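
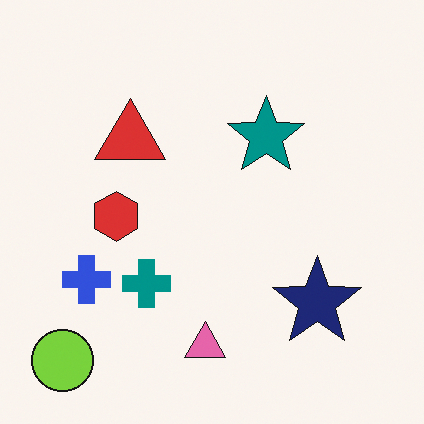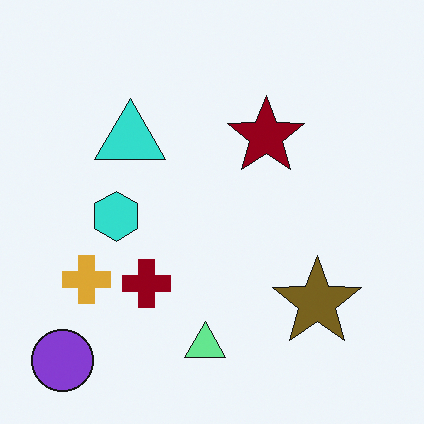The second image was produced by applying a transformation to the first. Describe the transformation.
Hue-shifted through roughly half the color wheel.

Every shape's color has rotated by the same amount around the hue wheel — a uniform hue shift.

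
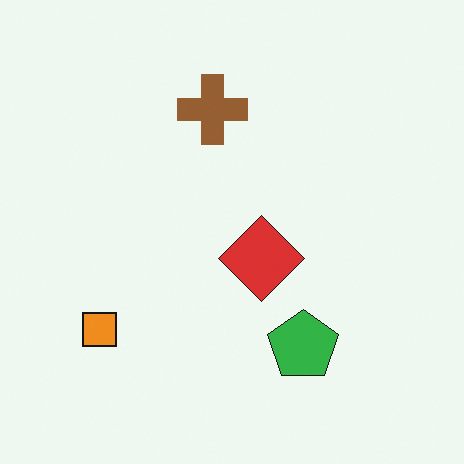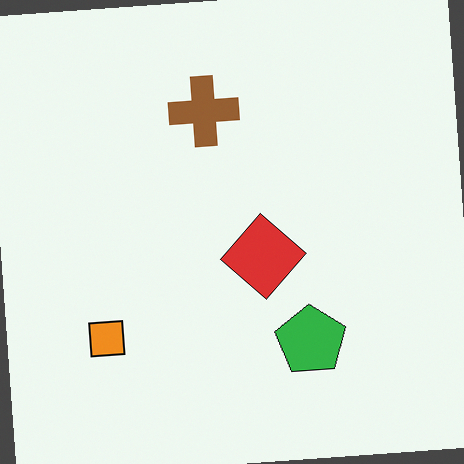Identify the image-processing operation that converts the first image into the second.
It was rotated counter-clockwise by a slight angle.

Every shape is tilted by the same angle and the image corners show triangular fill wedges — a whole-image rotation by a non-right angle.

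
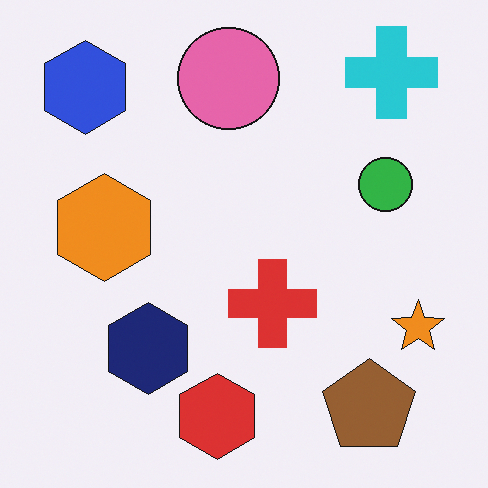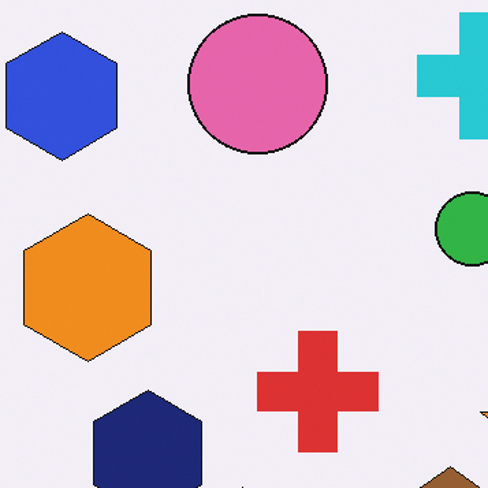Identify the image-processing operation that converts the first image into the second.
The transformation is: cropped slightly and scaled back up.

The visible shapes are larger and the field of view is narrower; shapes near the original edges may be partly or wholly outside the frame — a crop-and-rescale.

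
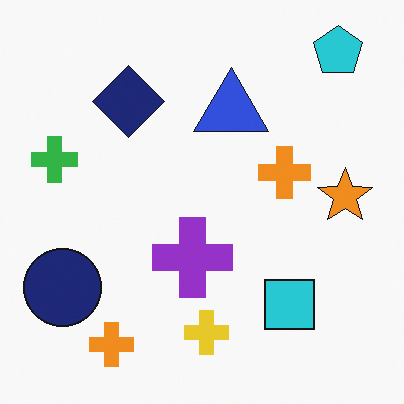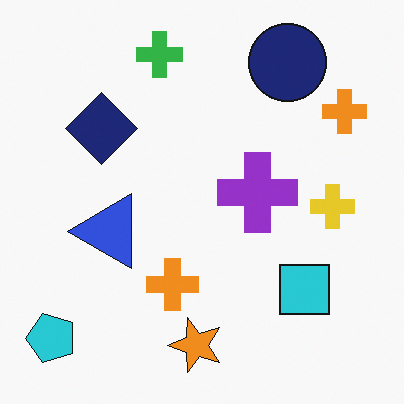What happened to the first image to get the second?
The transformation is: transposed (reflected across the top-left ↔ bottom-right diagonal).

Shapes have swapped their row and column positions — what was in the top-right is now in the bottom-left — a diagonal reflection.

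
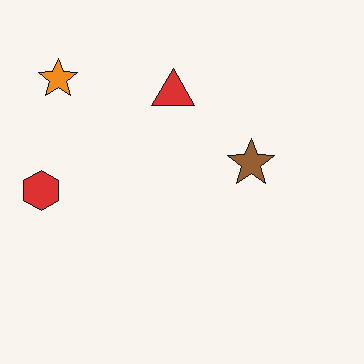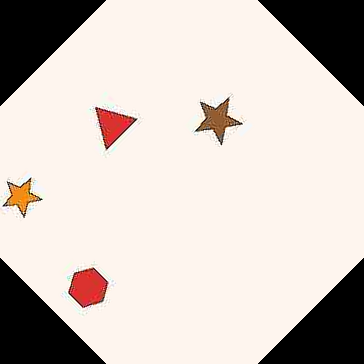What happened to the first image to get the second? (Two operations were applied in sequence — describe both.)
It was heavily JPEG-compressed with obvious blocking artifacts, then rotated counter-clockwise by a large amount — several tens of degrees.

Blocky 8×8 compression artifacts appear around shape edges and the flat background shows ringing — characteristic JPEG degradation. Every shape is tilted by the same angle and the image corners show triangular fill wedges — a whole-image rotation by a non-right angle.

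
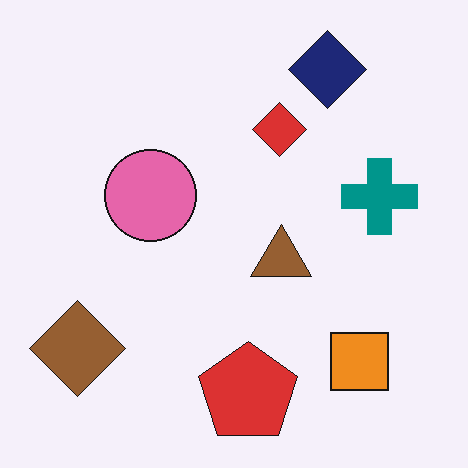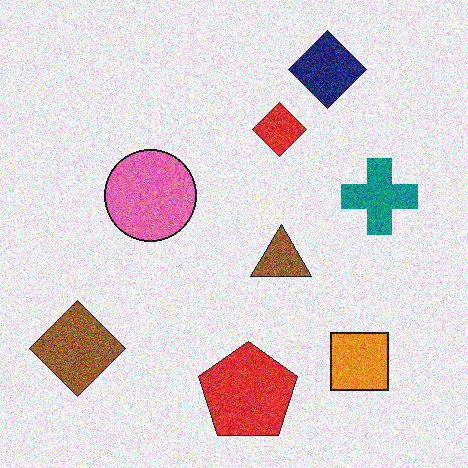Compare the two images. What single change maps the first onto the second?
Degraded with moderate additive noise.

Random speckle covers the whole image, including the flat background.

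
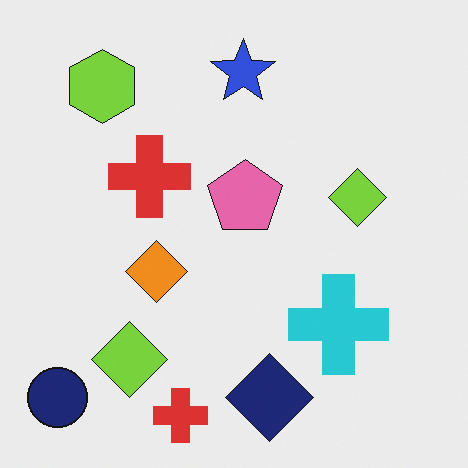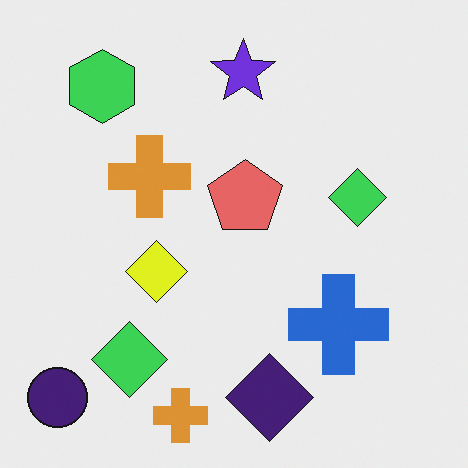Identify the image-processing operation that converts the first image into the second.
The second image is the first hue-shifted by a small amount.

Every shape's color has rotated by the same amount around the hue wheel — a uniform hue shift.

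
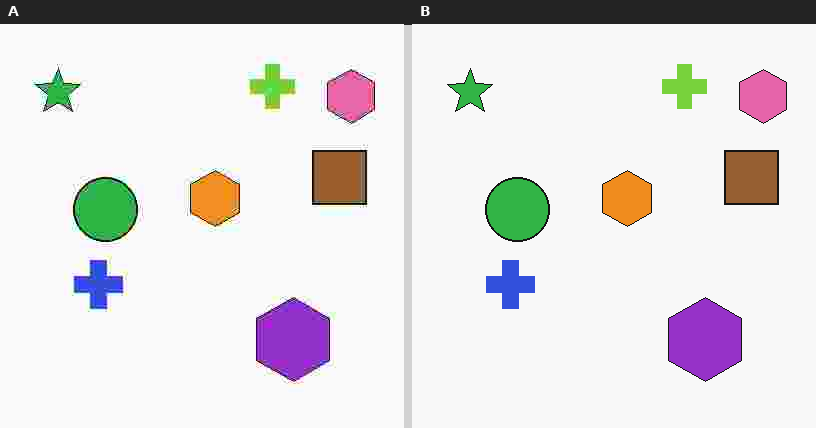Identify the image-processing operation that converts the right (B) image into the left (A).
The transformation is: heavily JPEG-compressed with obvious blocking artifacts.

Blocky 8×8 compression artifacts appear around shape edges and the flat background shows ringing — characteristic JPEG degradation.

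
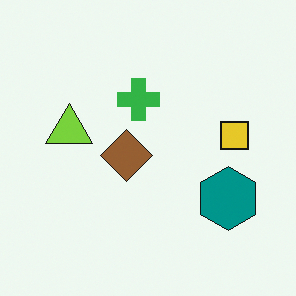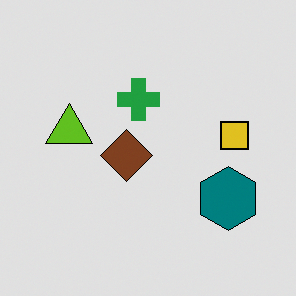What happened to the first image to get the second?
The second image is the first moderately posterized.

Each flat color has snapped to a coarser quantized level — most visibly, the near-white background has dropped to a flat grey.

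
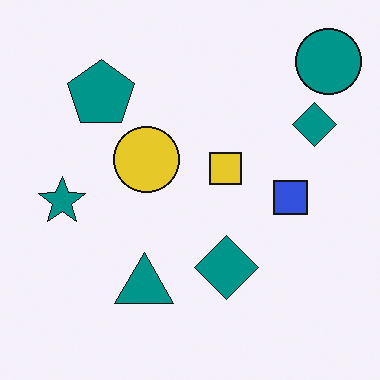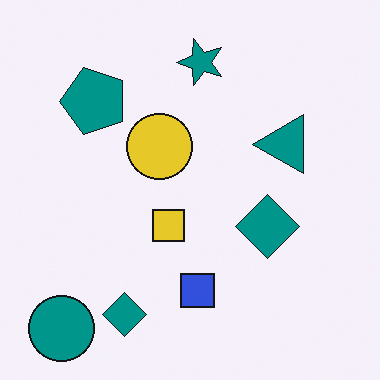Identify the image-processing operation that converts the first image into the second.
The image was transposed (reflected across the top-left ↔ bottom-right diagonal).

Shapes have swapped their row and column positions — what was in the top-right is now in the bottom-left — a diagonal reflection.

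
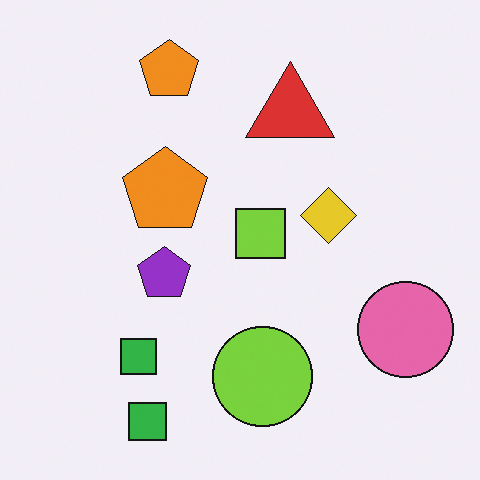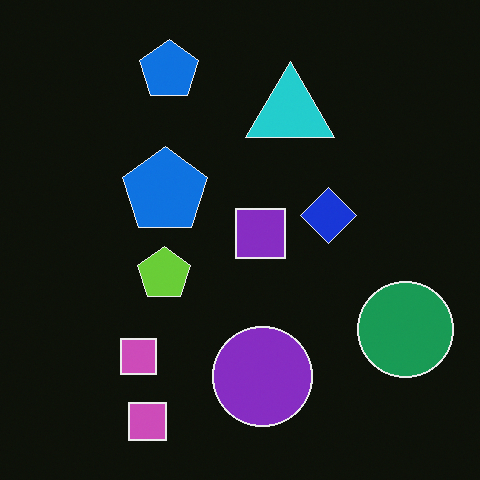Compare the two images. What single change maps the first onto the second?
It was color-inverted (negative).

The light background has become dark and every shape's color is its complement — a photographic negative.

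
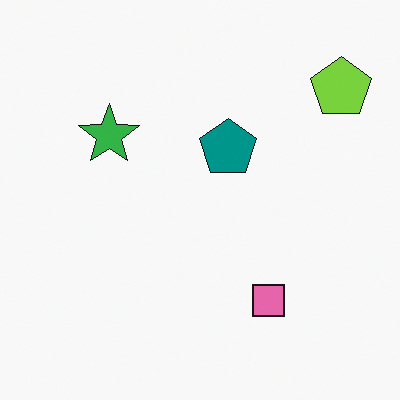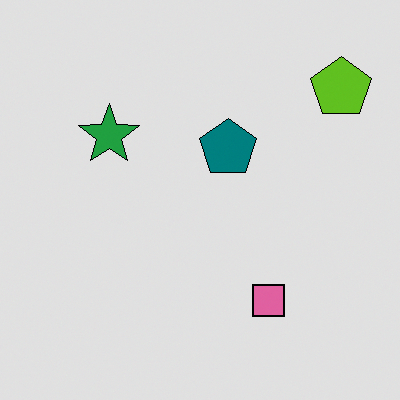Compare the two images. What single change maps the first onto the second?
This is the original image posterized to a reduced palette.

Each flat color has snapped to a coarser quantized level — most visibly, the near-white background has dropped to a flat grey.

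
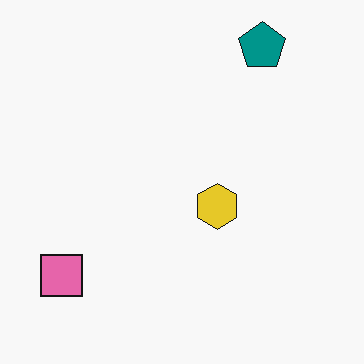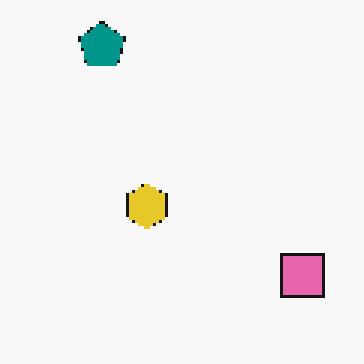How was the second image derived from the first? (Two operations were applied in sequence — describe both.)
This is the original image flipped horizontally (left ↔ right), then mildly pixelated.

The pink square is in the bottom-left of the first image and the bottom-right of the second — shapes on opposite sides of the vertical midline have swapped in a mirror flip. Shapes are reduced to large square blocks; fine edges and outlines are lost — a downscale-then-upscale (mosaic) effect.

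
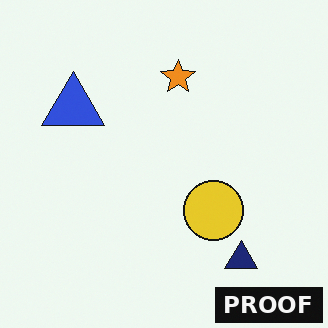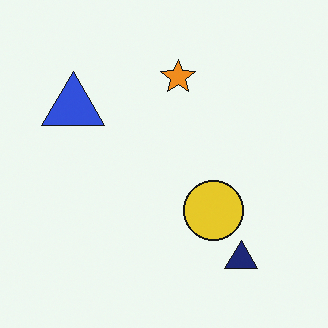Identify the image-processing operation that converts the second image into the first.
This is the original image watermarked with the text "PROOF" in the lower-right corner.

A dark label reading "PROOF" appears in the lower-right corner.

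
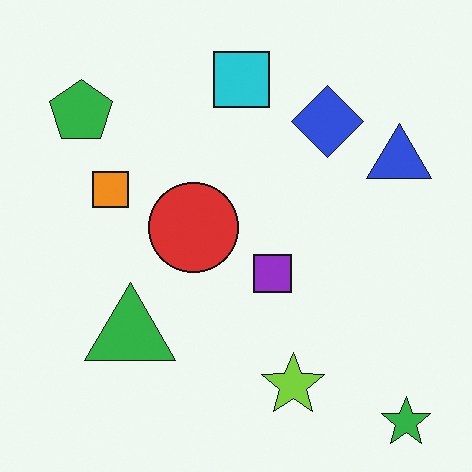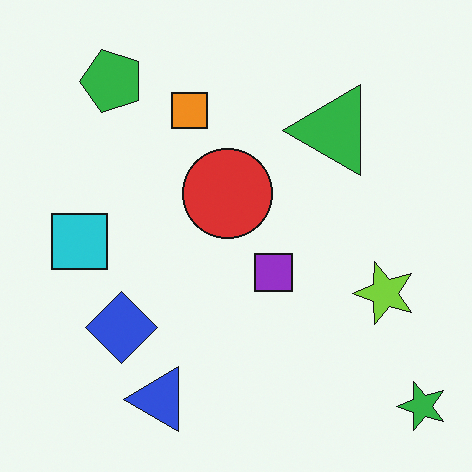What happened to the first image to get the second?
It was transposed (reflected across the top-left ↔ bottom-right diagonal).

Shapes have swapped their row and column positions — what was in the top-right is now in the bottom-left — a diagonal reflection.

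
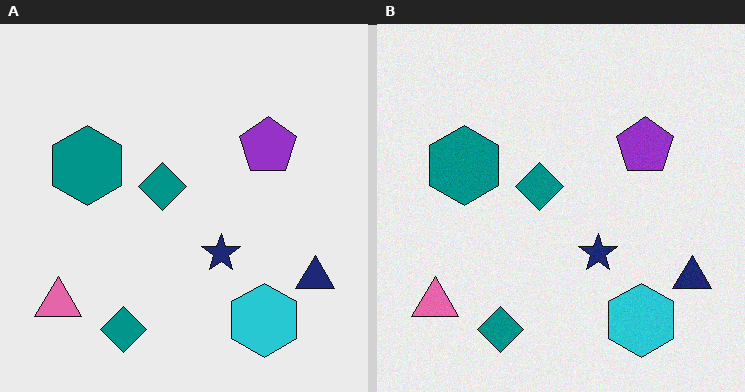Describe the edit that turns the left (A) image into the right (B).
The transformation is: degraded with light additive noise.

Random speckle covers the whole image, including the flat background.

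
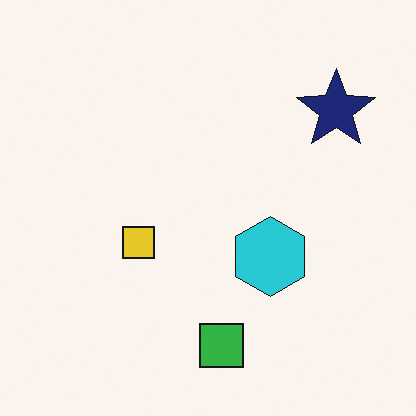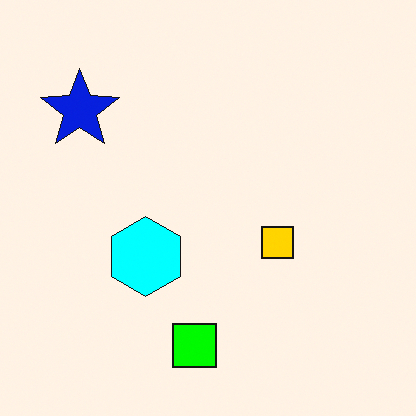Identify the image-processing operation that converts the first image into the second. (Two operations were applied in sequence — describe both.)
This is the original image made much more vivid (saturation change), then flipped horizontally (left ↔ right).

All colors are more vivid — a global saturation change. The navy star is in the top-right of the first image and the top-left of the second — shapes on opposite sides of the vertical midline have swapped in a mirror flip.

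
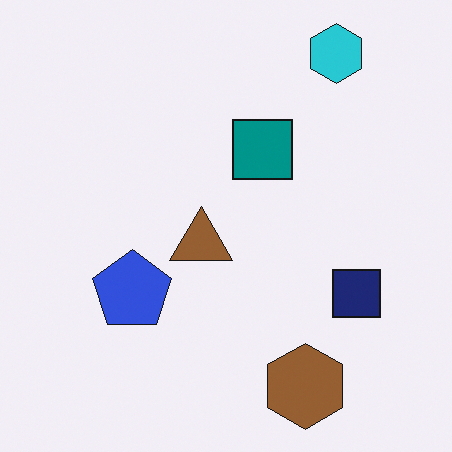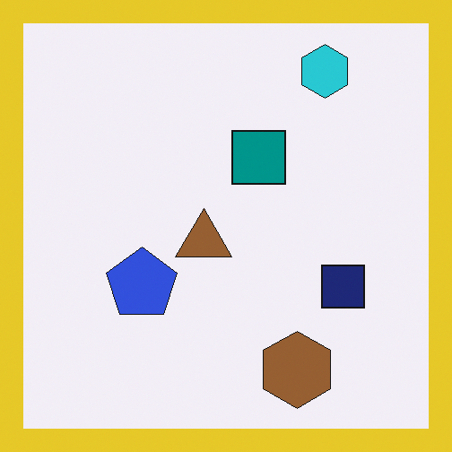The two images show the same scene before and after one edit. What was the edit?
It was framed with a yellow border.

A solid yellow frame runs around the edge of the second image, with the content slightly shrunk inside it.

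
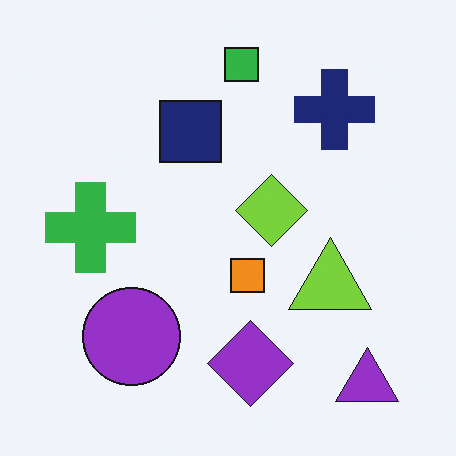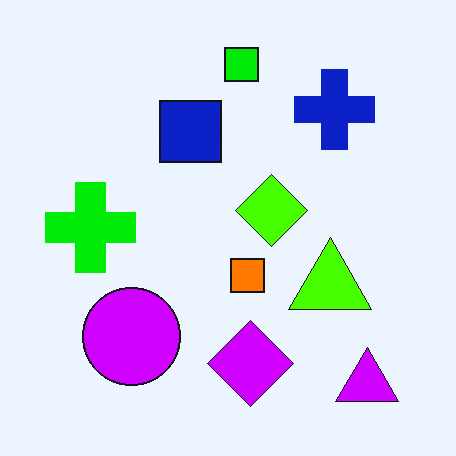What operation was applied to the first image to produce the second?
The image was heavily oversaturated.

All colors are more vivid — a global saturation change.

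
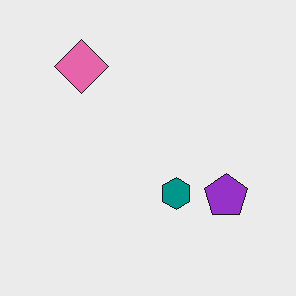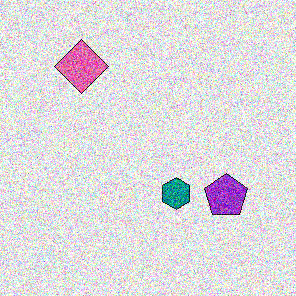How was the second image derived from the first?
The image was degraded with a thick layer of grain.

Random speckle covers the whole image, including the flat background.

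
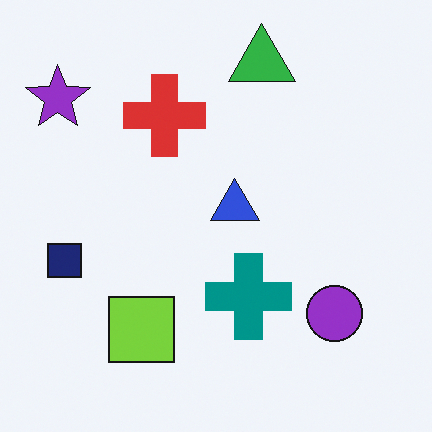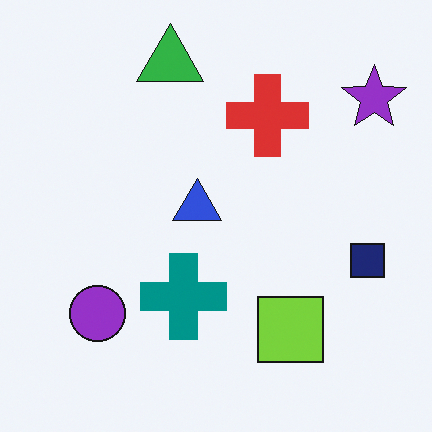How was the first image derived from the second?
The first image is the second flipped horizontally (left ↔ right).

The purple star is in the top-right of the second image and the top-left of the first — shapes on opposite sides of the vertical midline have swapped in a mirror flip.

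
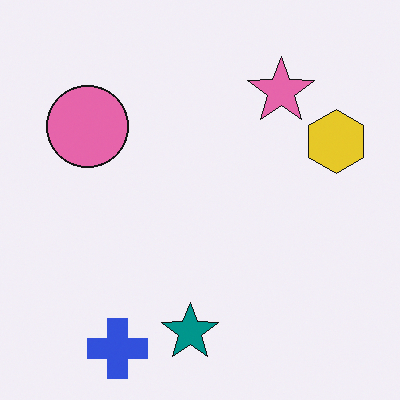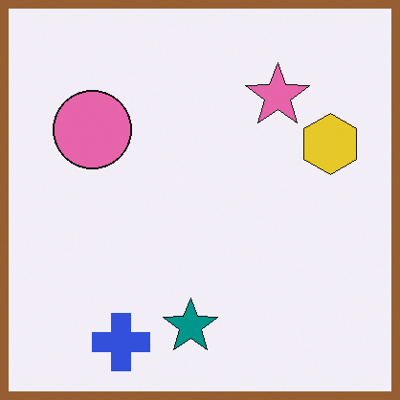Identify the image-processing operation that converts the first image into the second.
It was framed with a brown border.

A solid brown frame runs around the edge of the second image, with the content slightly shrunk inside it.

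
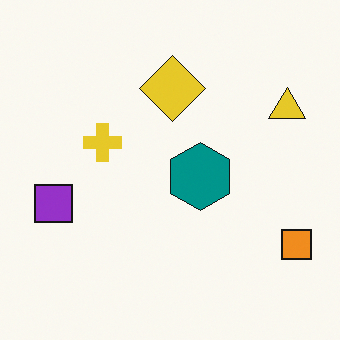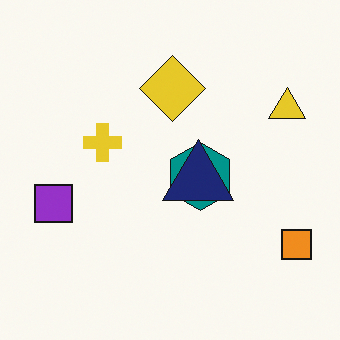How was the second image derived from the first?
The transformation is: overlaid with an additional navy triangle.

A navy triangle appears in the second image that is absent from the first.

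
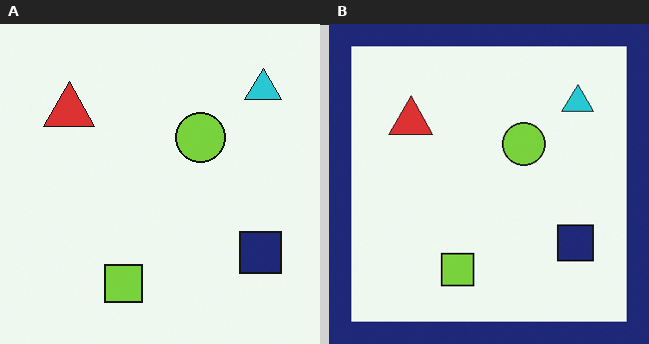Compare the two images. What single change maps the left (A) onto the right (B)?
This is the original image framed with a navy border.

A solid navy frame runs around the edge of the right (B) image, with the content slightly shrunk inside it.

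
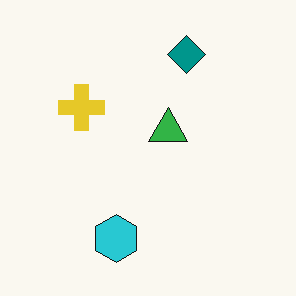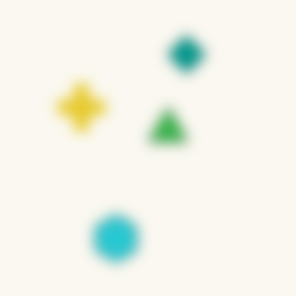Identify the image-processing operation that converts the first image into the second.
The image was heavily blurred.

Shape edges and outlines are uniformly softened across the whole image.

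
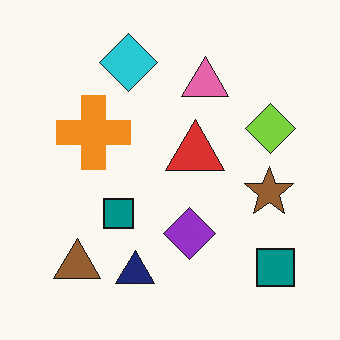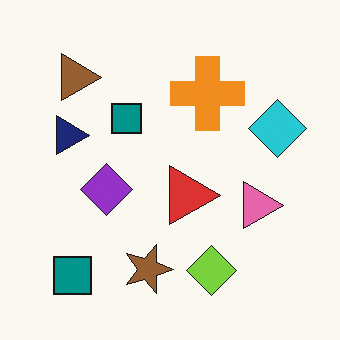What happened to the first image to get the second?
This is the original image rotated 90° clockwise.

The brown triangle sits in the bottom-left of the first image and the top-left of the second — consistent with a whole-image 90° clockwise rotation.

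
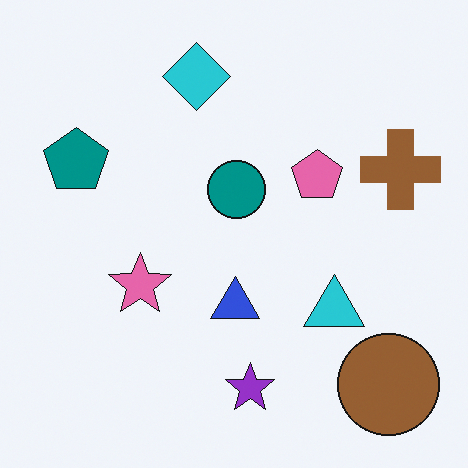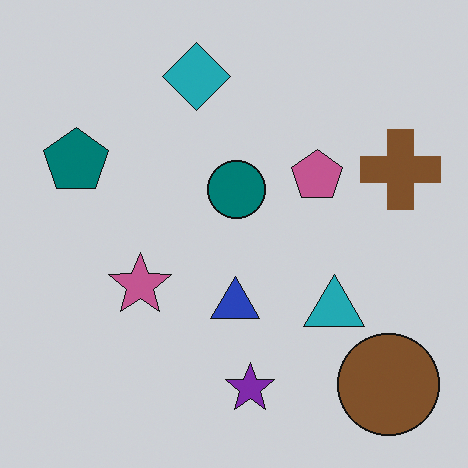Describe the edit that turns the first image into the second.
The second image is the first slightly darkened.

Every pixel — background and shapes alike — is uniformly darkened.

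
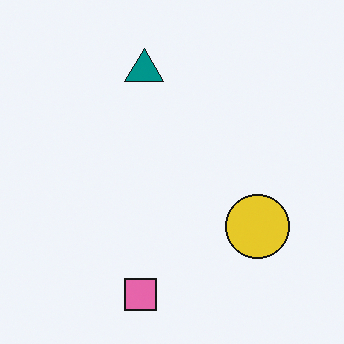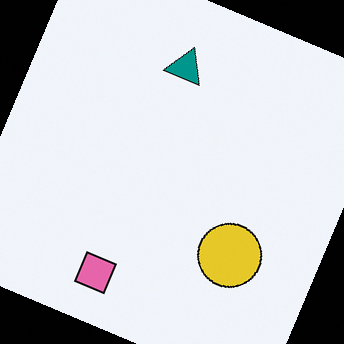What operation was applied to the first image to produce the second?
The transformation is: rotated clockwise by a clearly visible amount.

Every shape is tilted by the same angle and the image corners show triangular fill wedges — a whole-image rotation by a non-right angle.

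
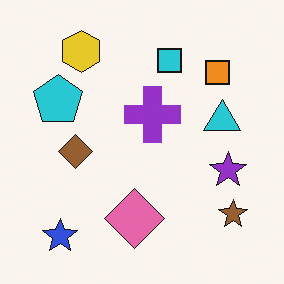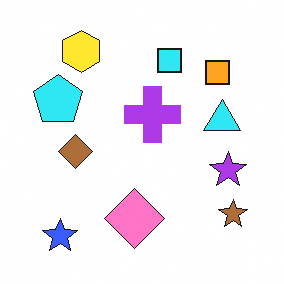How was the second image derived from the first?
The second image is the first brightened a little.

Every pixel — background and shapes alike — is uniformly brightened.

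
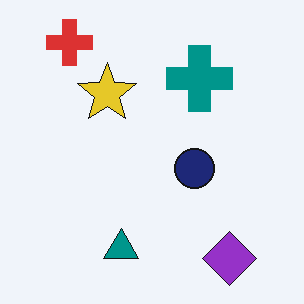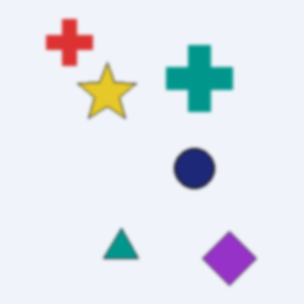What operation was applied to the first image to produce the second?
The second image is the first given a subtle gaussian blur.

Shape edges and outlines are uniformly softened across the whole image.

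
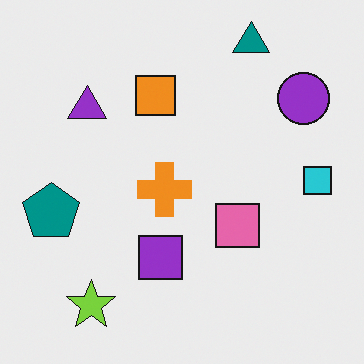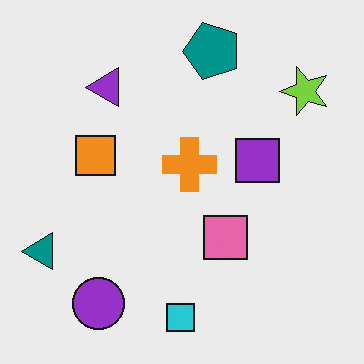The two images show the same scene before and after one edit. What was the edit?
The second image is the first transposed (reflected across the top-left ↔ bottom-right diagonal).

Shapes have swapped their row and column positions — what was in the top-right is now in the bottom-left — a diagonal reflection.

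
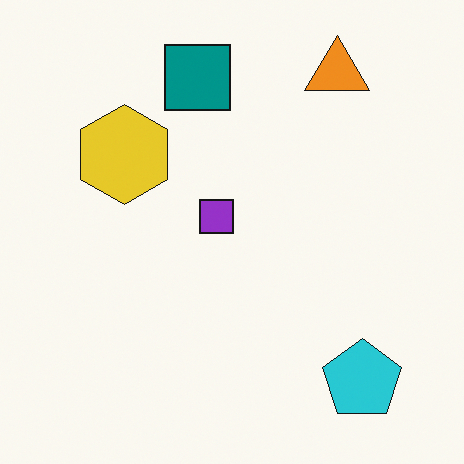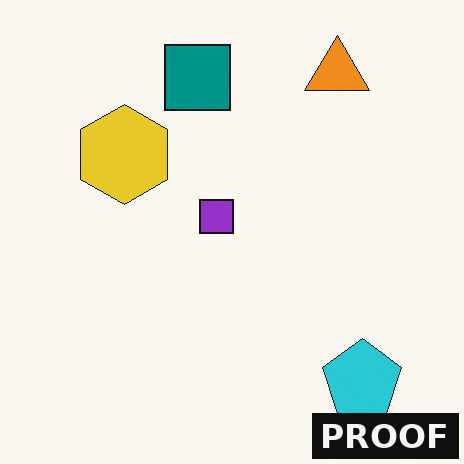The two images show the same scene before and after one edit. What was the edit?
This is the original image watermarked with the text "PROOF" in the lower-right corner.

A dark label reading "PROOF" appears in the lower-right corner.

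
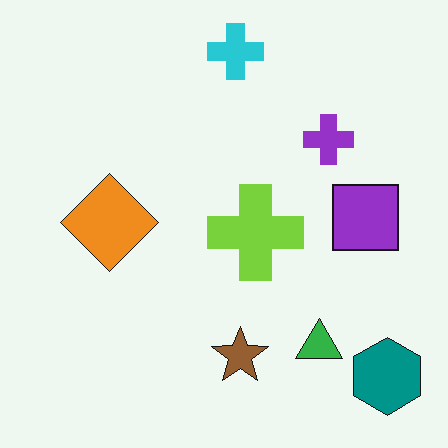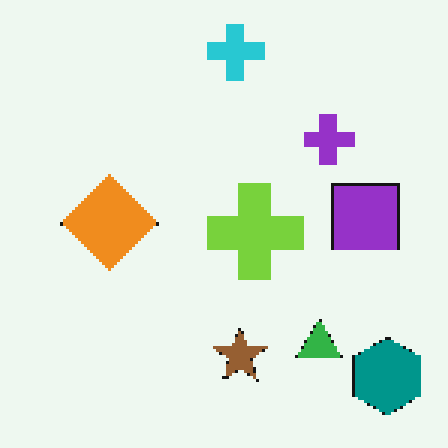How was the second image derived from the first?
It was mildly pixelated.

Shapes are reduced to large square blocks; fine edges and outlines are lost — a downscale-then-upscale (mosaic) effect.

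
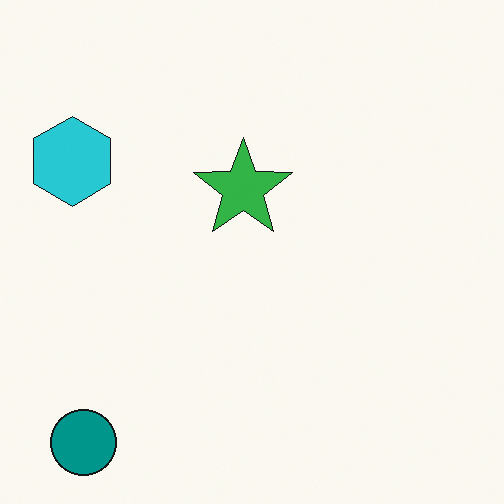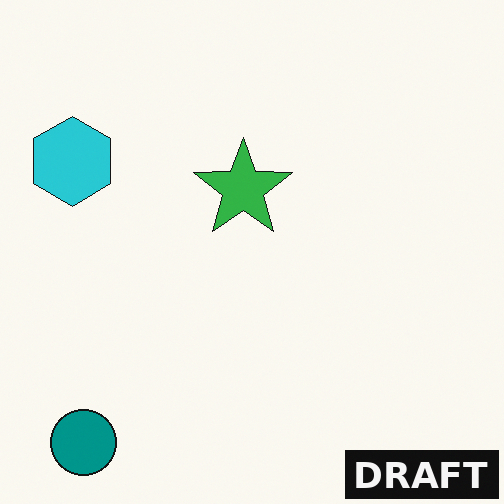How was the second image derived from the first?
The second image is the first watermarked with the text "DRAFT" in the lower-right corner.

A dark label reading "DRAFT" appears in the lower-right corner.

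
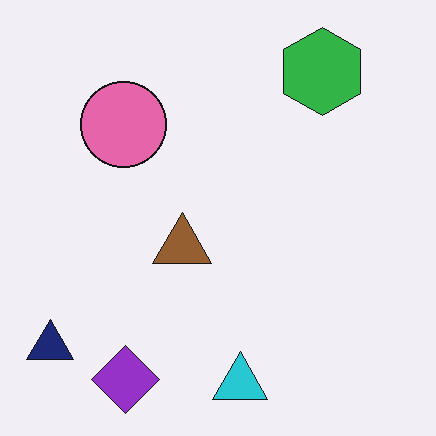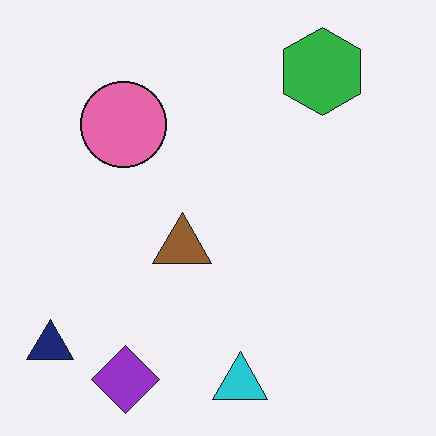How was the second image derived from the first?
The image was JPEG-compressed with visible artifacts.

Blocky 8×8 compression artifacts appear around shape edges and the flat background shows ringing — characteristic JPEG degradation.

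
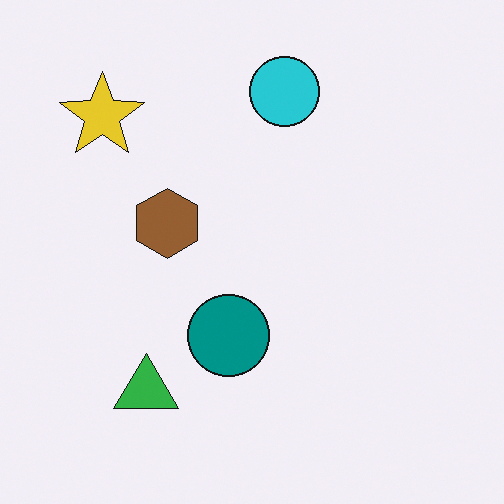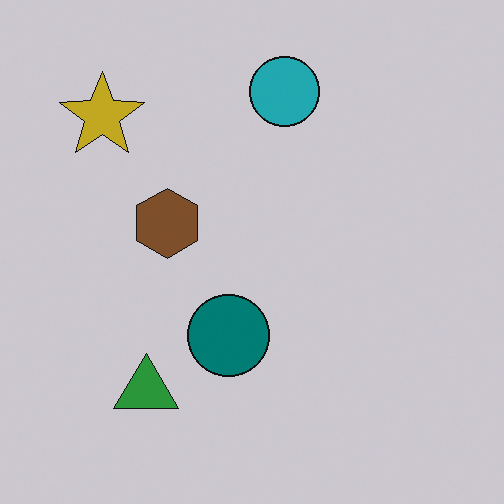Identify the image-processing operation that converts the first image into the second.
The transformation is: slightly darkened.

Every pixel — background and shapes alike — is uniformly darkened.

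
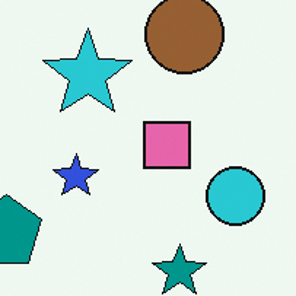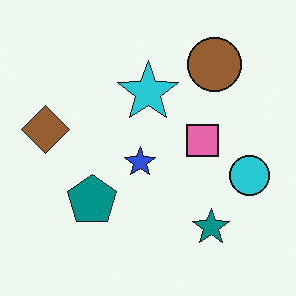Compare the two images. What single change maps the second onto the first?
The transformation is: cropped to a modestly smaller region and rescaled.

The visible shapes are larger and the field of view is narrower; shapes near the original edges may be partly or wholly outside the frame — a crop-and-rescale.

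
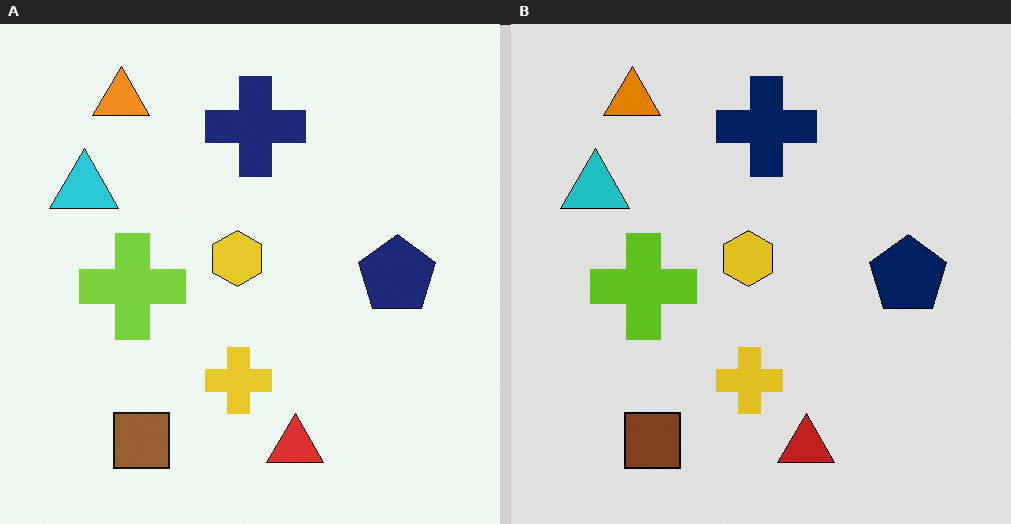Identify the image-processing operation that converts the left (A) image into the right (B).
The transformation is: posterized to a reduced palette.

Each flat color has snapped to a coarser quantized level — most visibly, the near-white background has dropped to a flat grey.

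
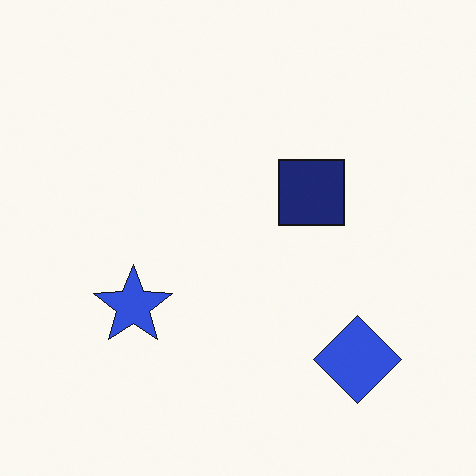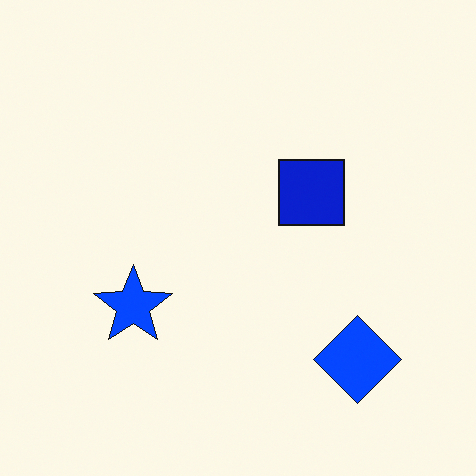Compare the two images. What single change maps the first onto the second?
The transformation is: heavily oversaturated.

All colors are more vivid — a global saturation change.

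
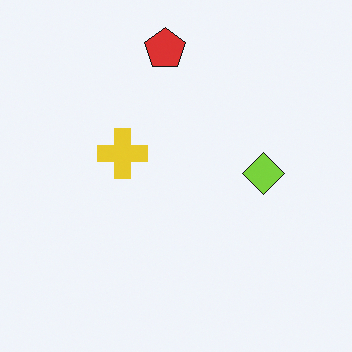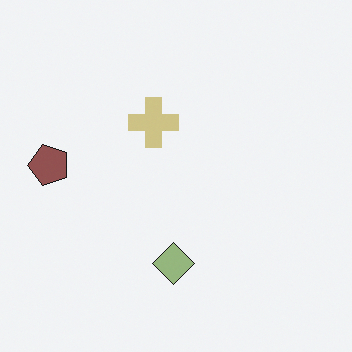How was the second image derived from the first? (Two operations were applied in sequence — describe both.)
The second image is the first made much more muted (saturation change), then transposed (reflected across the top-left ↔ bottom-right diagonal).

All colors are more muted and greyish — a global saturation change. Shapes have swapped their row and column positions — what was in the top-right is now in the bottom-left — a diagonal reflection.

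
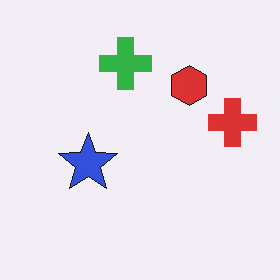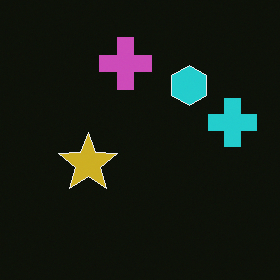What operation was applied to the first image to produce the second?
The transformation is: color-inverted (negative).

The light background has become dark and every shape's color is its complement — a photographic negative.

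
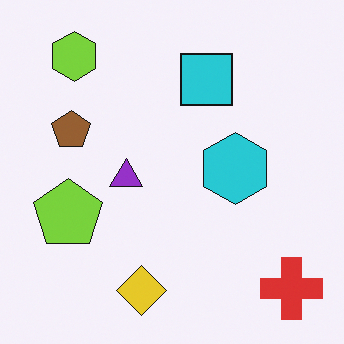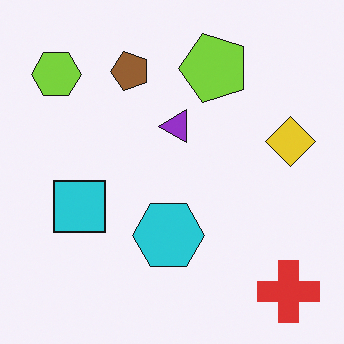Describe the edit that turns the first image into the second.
The image was transposed (reflected across the top-left ↔ bottom-right diagonal).

Shapes have swapped their row and column positions — what was in the top-right is now in the bottom-left — a diagonal reflection.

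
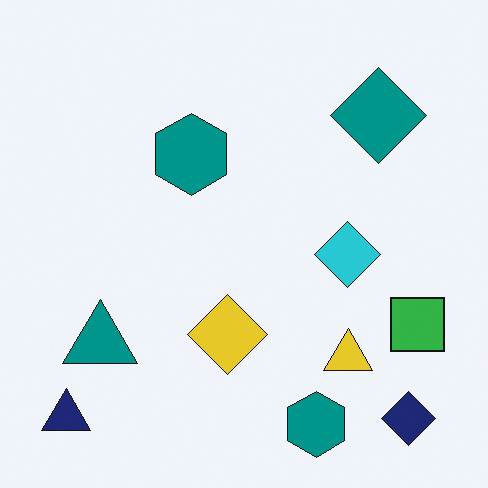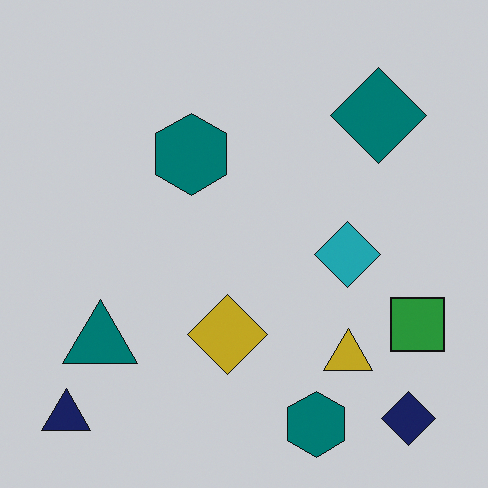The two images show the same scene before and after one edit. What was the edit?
It was darkened a little.

Every pixel — background and shapes alike — is uniformly darkened.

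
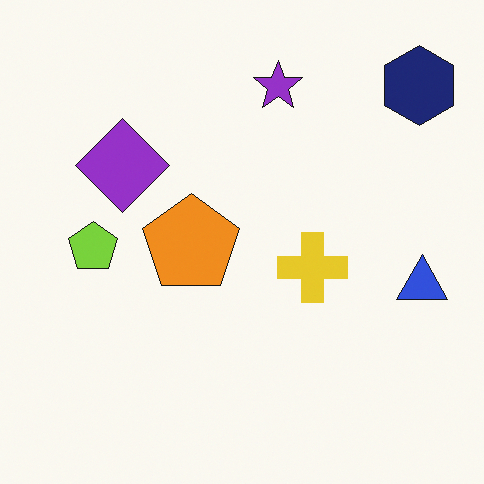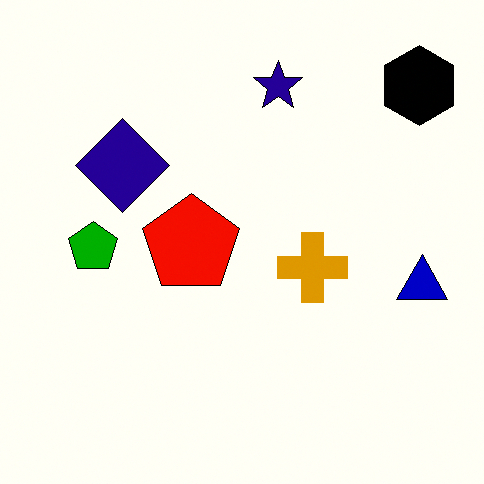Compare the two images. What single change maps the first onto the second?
The transformation is: given much higher contrast.

Tones are pushed away from mid-grey across the whole image — a global contrast change.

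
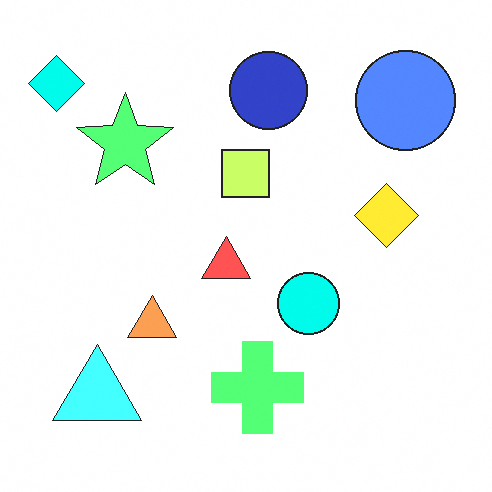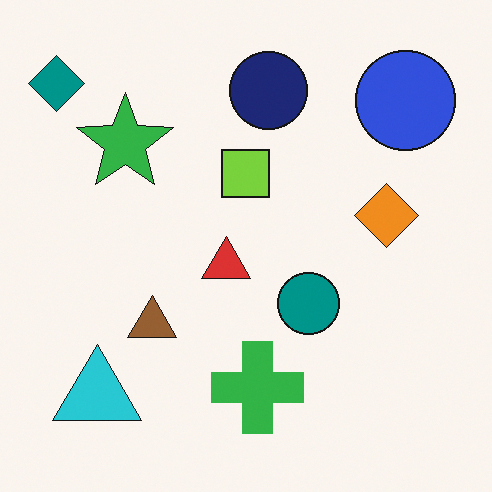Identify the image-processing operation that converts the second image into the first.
The transformation is: brightened a lot.

Every pixel — background and shapes alike — is uniformly brightened.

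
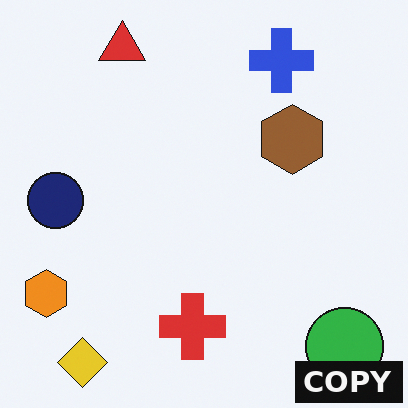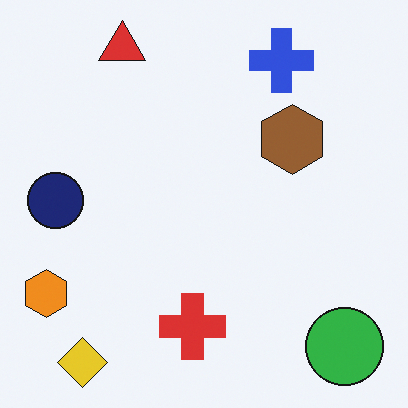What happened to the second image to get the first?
The transformation is: watermarked with the text "COPY" in the lower-right corner.

A dark label reading "COPY" appears in the lower-right corner.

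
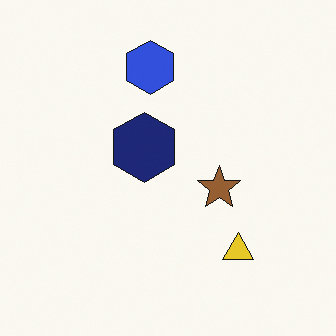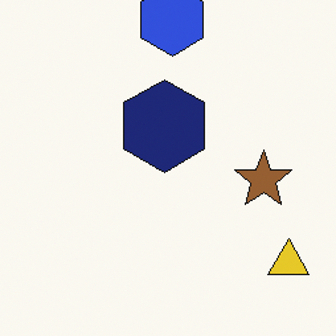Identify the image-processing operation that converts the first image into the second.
The image was cropped to a modestly smaller region and rescaled.

The visible shapes are larger and the field of view is narrower; shapes near the original edges may be partly or wholly outside the frame — a crop-and-rescale.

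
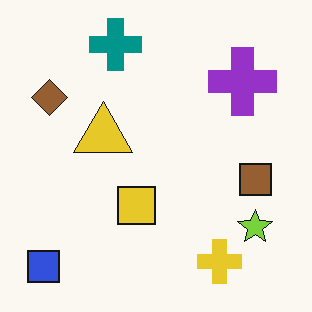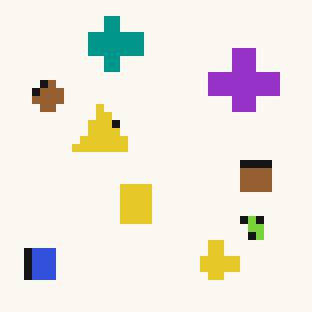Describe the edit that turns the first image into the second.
The second image is the first pixelated into visible square blocks.

Shapes are reduced to large square blocks; fine edges and outlines are lost — a downscale-then-upscale (mosaic) effect.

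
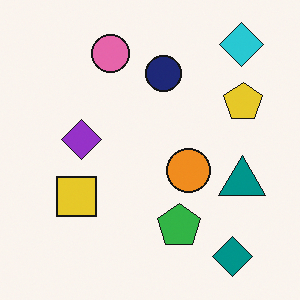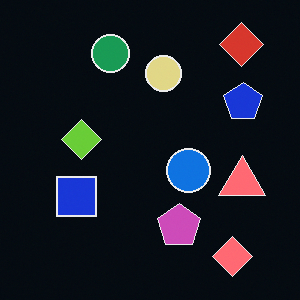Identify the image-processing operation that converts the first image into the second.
It was color-inverted (negative).

The light background has become dark and every shape's color is its complement — a photographic negative.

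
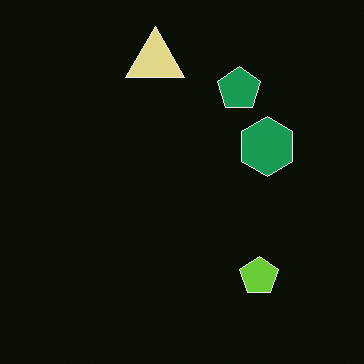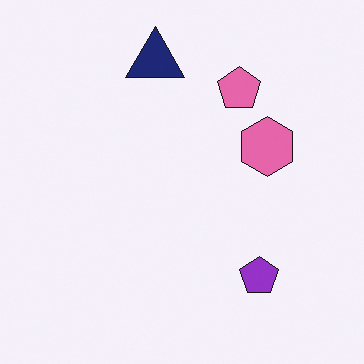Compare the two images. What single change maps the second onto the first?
It was color-inverted (negative).

The light background has become dark and every shape's color is its complement — a photographic negative.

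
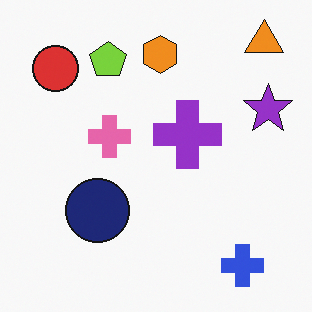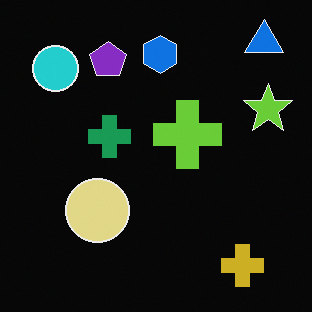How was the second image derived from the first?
The image was color-inverted (negative).

The light background has become dark and every shape's color is its complement — a photographic negative.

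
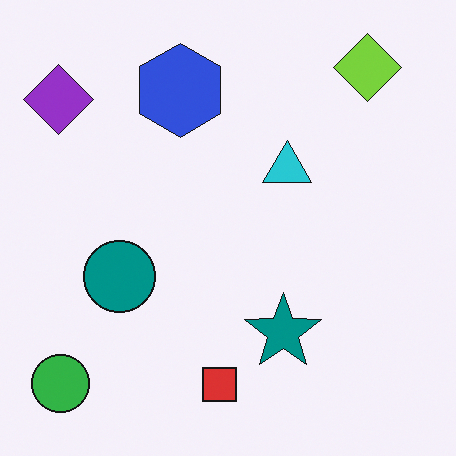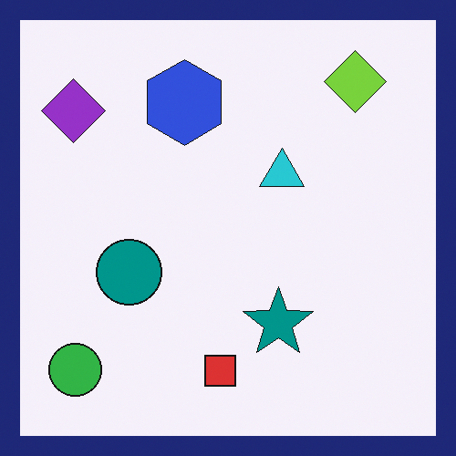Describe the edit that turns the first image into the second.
This is the original image framed with a navy border.

A solid navy frame runs around the edge of the second image, with the content slightly shrunk inside it.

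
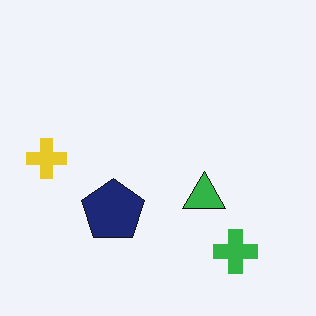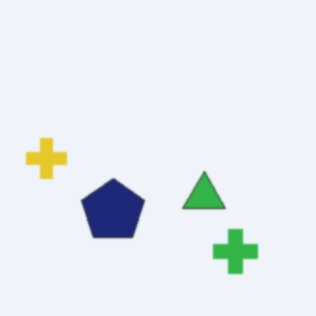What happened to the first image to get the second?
The transformation is: given a subtle gaussian blur.

Shape edges and outlines are uniformly softened across the whole image.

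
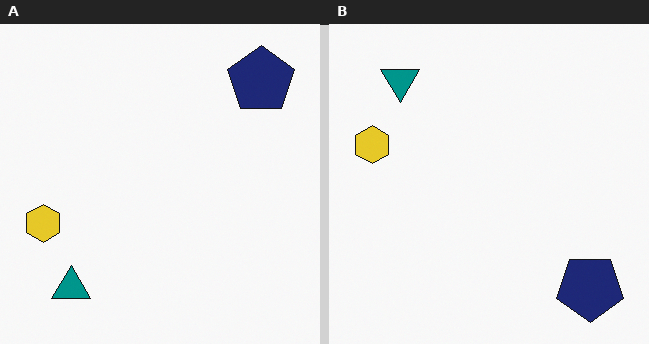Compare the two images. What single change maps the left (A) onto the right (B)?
This is the original image flipped vertically (top ↔ bottom).

The navy pentagon is in the top-right of the left (A) image and the bottom-right of the right (B) — shapes on opposite sides of the horizontal midline have swapped in a mirror flip.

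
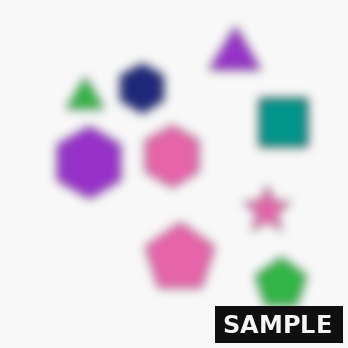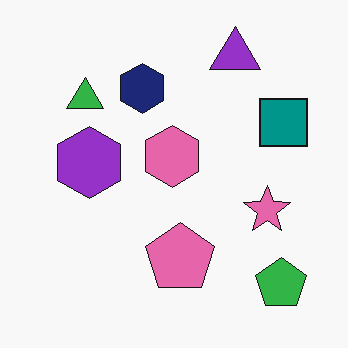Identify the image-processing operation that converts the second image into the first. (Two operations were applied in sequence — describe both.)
The image was heavily blurred, then watermarked with the text "SAMPLE" in the lower-right corner.

Shape edges and outlines are uniformly softened across the whole image. A dark label reading "SAMPLE" appears in the lower-right corner.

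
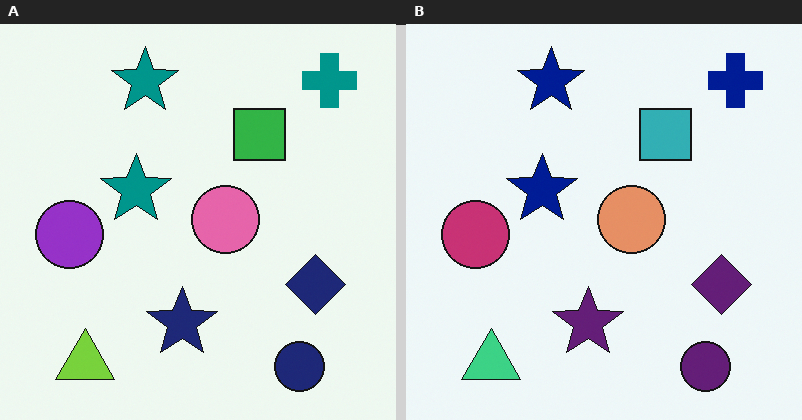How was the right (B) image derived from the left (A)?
The image was hue-shifted by a small amount.

Every shape's color has rotated by the same amount around the hue wheel — a uniform hue shift.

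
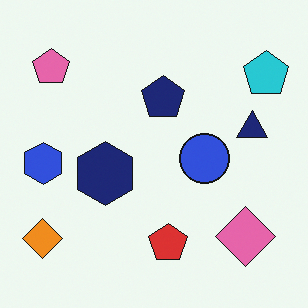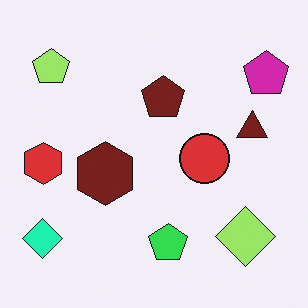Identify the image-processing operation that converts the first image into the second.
It was hue-shifted through roughly a third of the color wheel.

Every shape's color has rotated by the same amount around the hue wheel — a uniform hue shift.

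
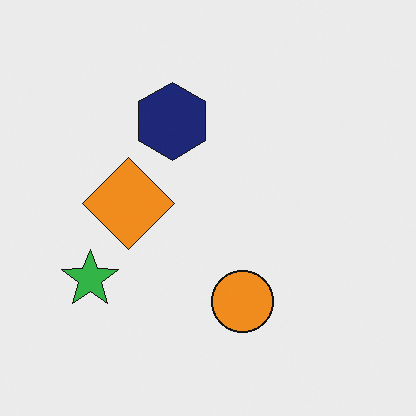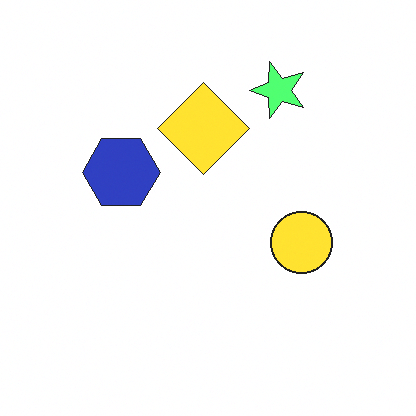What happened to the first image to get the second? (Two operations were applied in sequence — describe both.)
It was transposed (reflected across the top-left ↔ bottom-right diagonal), then brightened a lot.

Shapes have swapped their row and column positions — what was in the top-right is now in the bottom-left — a diagonal reflection. Every pixel — background and shapes alike — is uniformly brightened.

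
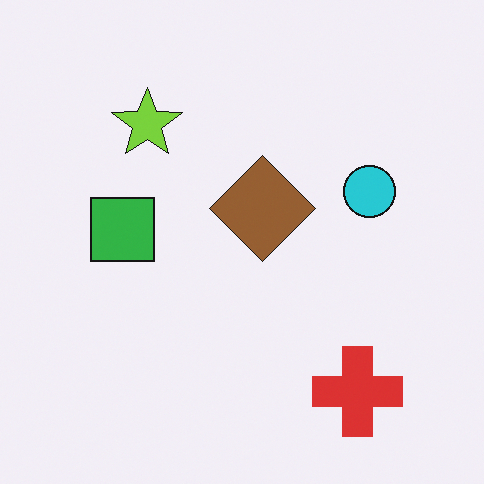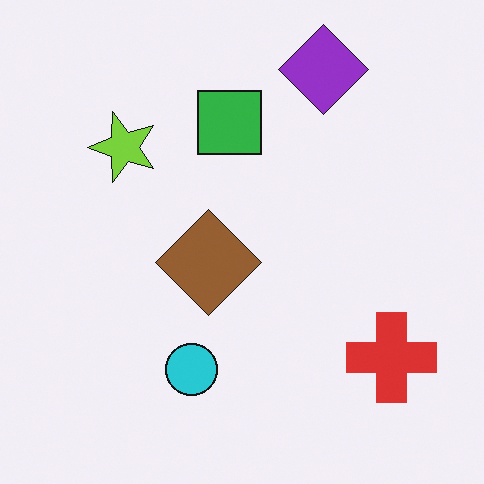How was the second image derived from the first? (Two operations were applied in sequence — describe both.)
Transposed (reflected across the top-left ↔ bottom-right diagonal), then overlaid with an additional purple diamond.

Shapes have swapped their row and column positions — what was in the top-right is now in the bottom-left — a diagonal reflection. A purple diamond appears in the second image that is absent from the first.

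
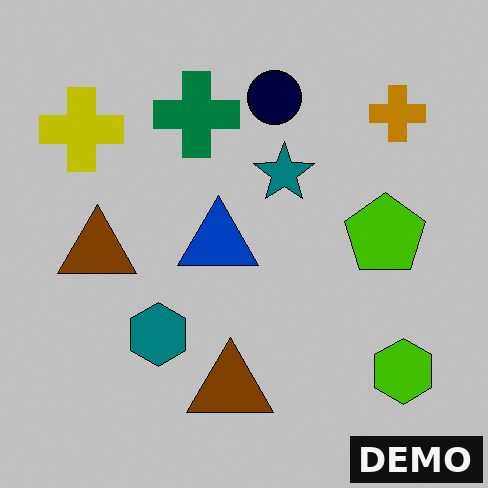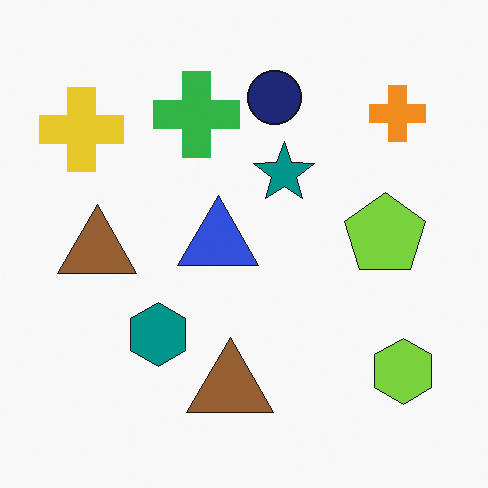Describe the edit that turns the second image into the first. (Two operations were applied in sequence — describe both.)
This is the original image aggressively posterized, then watermarked with the text "DEMO" in the lower-right corner.

Each flat color has snapped to a coarser quantized level — most visibly, the near-white background has dropped to a flat grey. A dark label reading "DEMO" appears in the lower-right corner.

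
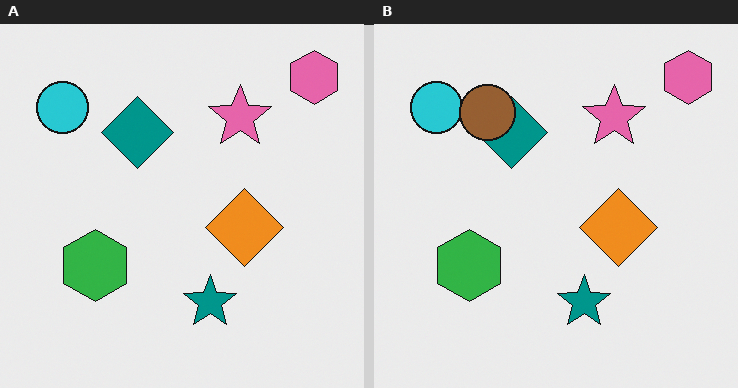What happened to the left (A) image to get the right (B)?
It was overlaid with an additional brown circle.

A brown circle appears in the right (B) image that is absent from the left (A).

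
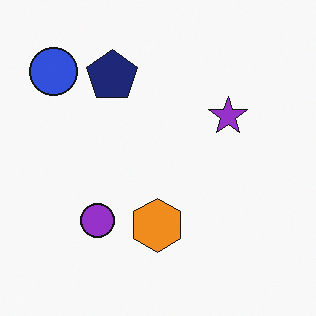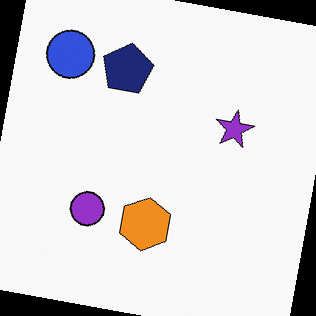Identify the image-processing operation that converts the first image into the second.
The second image is the first rotated clockwise by a few degrees.

Every shape is tilted by the same angle and the image corners show triangular fill wedges — a whole-image rotation by a non-right angle.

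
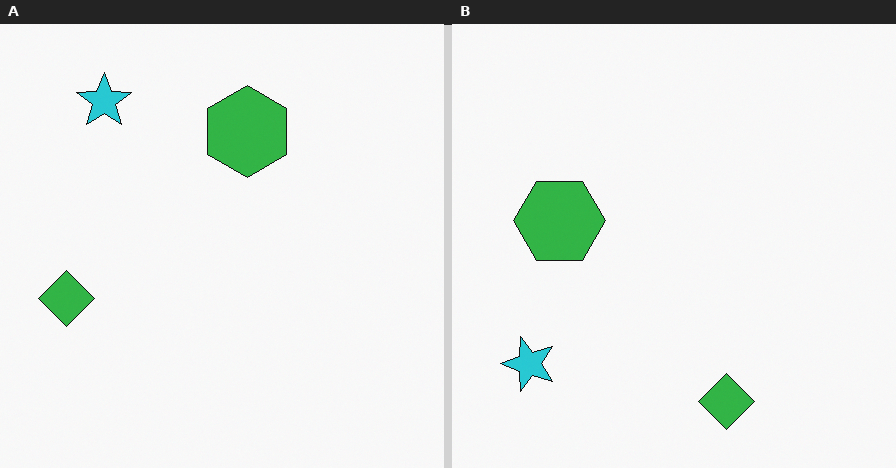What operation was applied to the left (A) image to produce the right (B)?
It was rotated 90° counter-clockwise.

The cyan star sits in the top-left of the left (A) image and the bottom-left of the right (B) — consistent with a whole-image 90° counter-clockwise rotation.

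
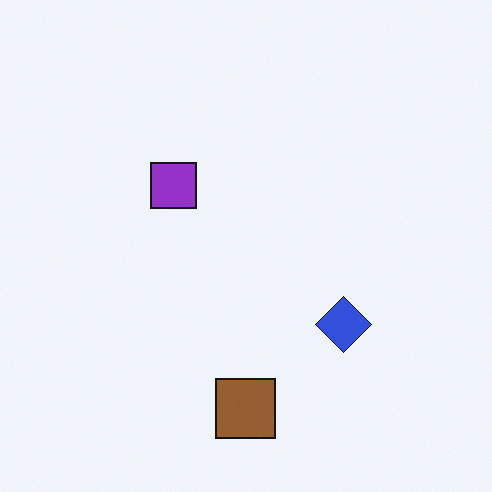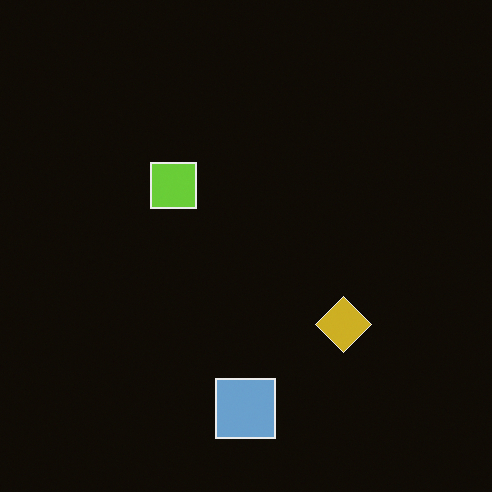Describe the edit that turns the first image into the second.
The transformation is: color-inverted (negative).

The light background has become dark and every shape's color is its complement — a photographic negative.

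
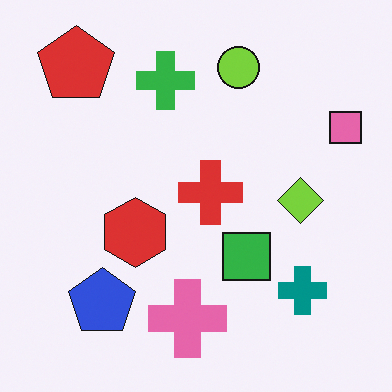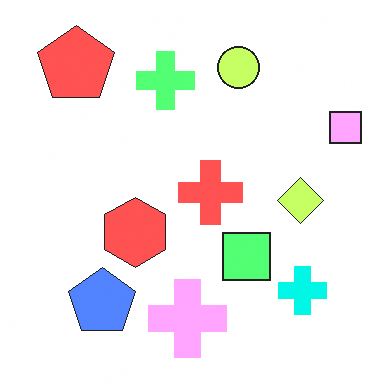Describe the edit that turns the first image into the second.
The image was noticeably brightened.

Every pixel — background and shapes alike — is uniformly brightened.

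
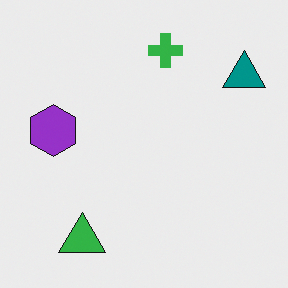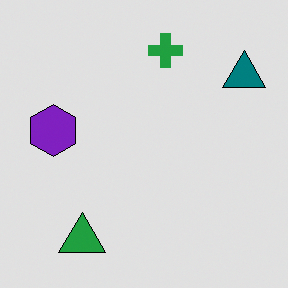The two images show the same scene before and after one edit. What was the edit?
It was moderately posterized.

Each flat color has snapped to a coarser quantized level — most visibly, the near-white background has dropped to a flat grey.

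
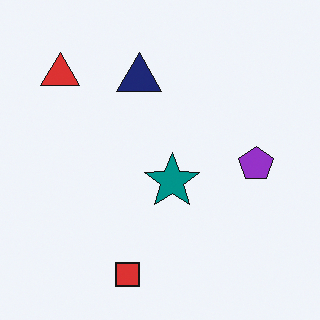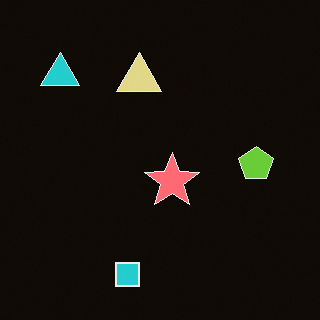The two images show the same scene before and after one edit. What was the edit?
This is the original image color-inverted (negative).

The light background has become dark and every shape's color is its complement — a photographic negative.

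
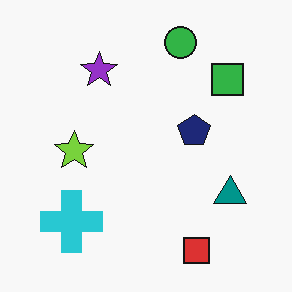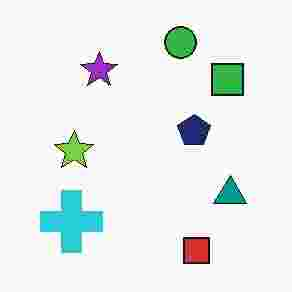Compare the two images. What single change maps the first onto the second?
This is the original image heavily JPEG-compressed with obvious blocking artifacts.

Blocky 8×8 compression artifacts appear around shape edges and the flat background shows ringing — characteristic JPEG degradation.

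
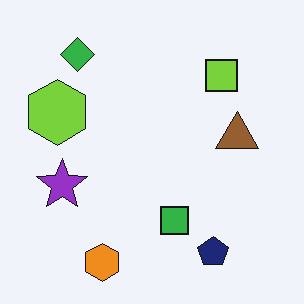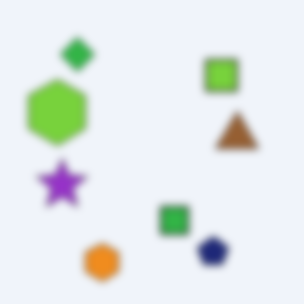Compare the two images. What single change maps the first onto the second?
The image was moderately blurred.

Shape edges and outlines are uniformly softened across the whole image.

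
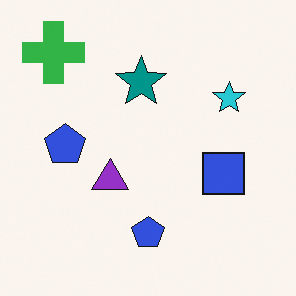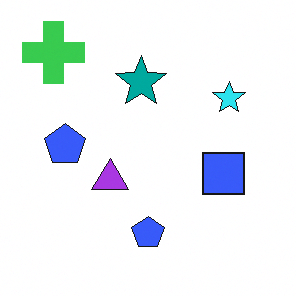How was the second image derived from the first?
The image was brightened a little.

Every pixel — background and shapes alike — is uniformly brightened.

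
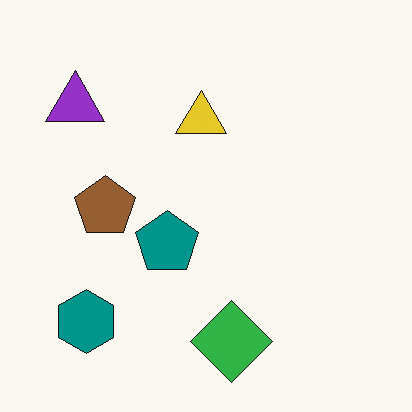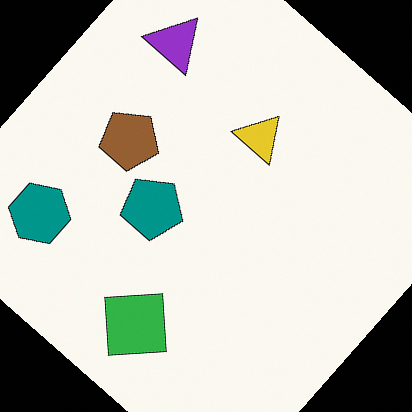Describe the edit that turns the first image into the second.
The image was rotated clockwise by a large amount — several tens of degrees.

Every shape is tilted by the same angle and the image corners show triangular fill wedges — a whole-image rotation by a non-right angle.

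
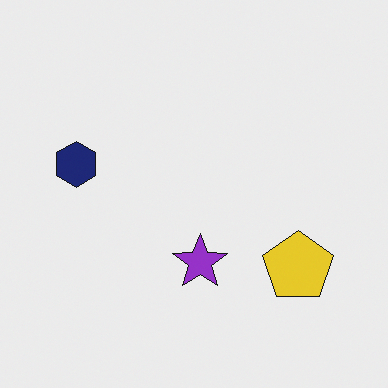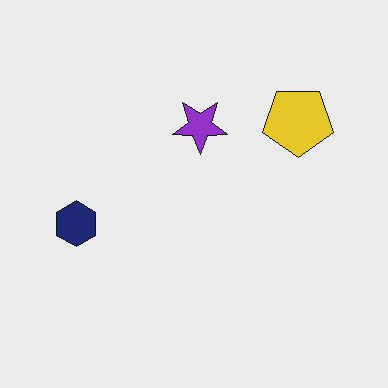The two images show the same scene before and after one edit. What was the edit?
The second image is the first flipped vertically (top ↔ bottom).

The yellow pentagon is in the bottom-right of the first image and the top-right of the second — shapes on opposite sides of the horizontal midline have swapped in a mirror flip.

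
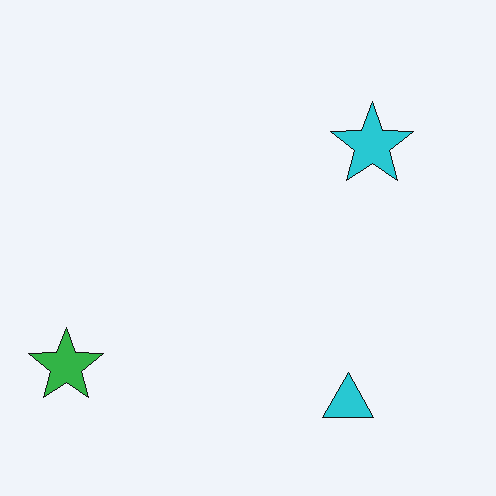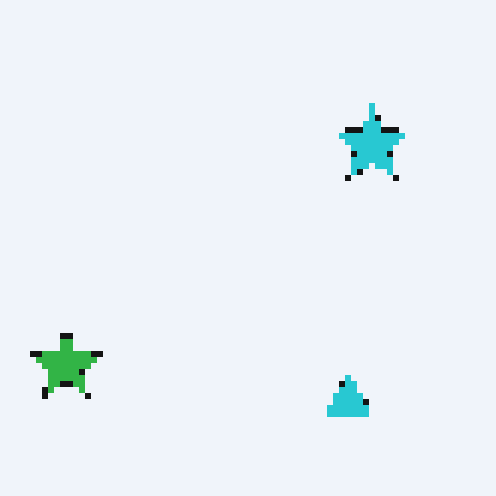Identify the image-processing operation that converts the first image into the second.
It was moderately pixelated.

Shapes are reduced to large square blocks; fine edges and outlines are lost — a downscale-then-upscale (mosaic) effect.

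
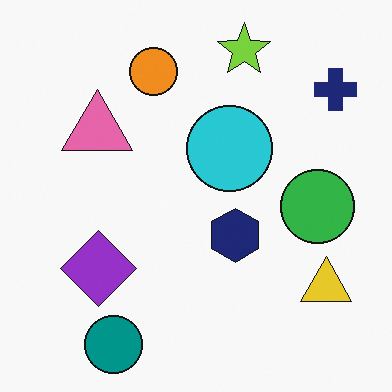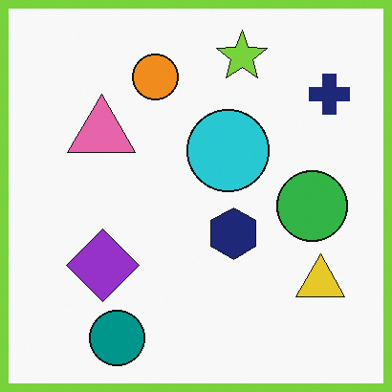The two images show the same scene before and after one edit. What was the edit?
Framed with a lime border.

A solid lime frame runs around the edge of the second image, with the content slightly shrunk inside it.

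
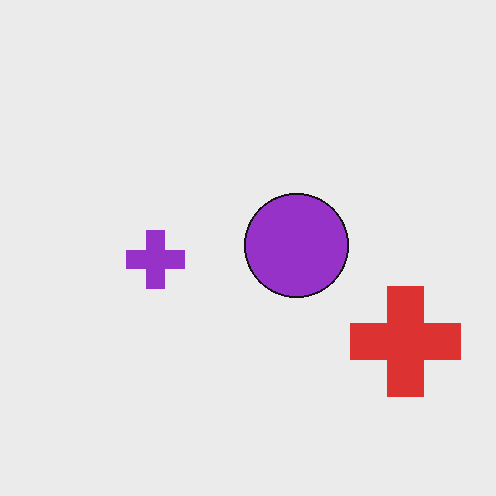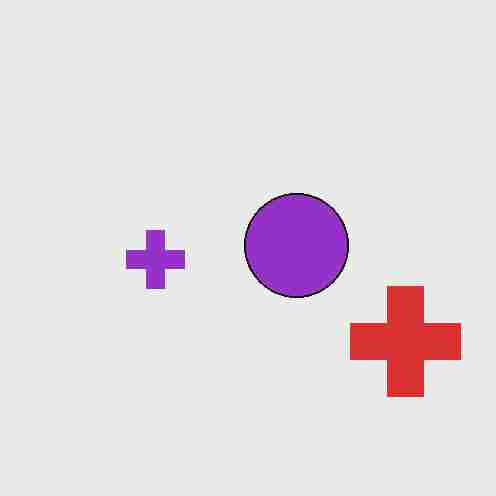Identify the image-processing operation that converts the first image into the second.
The transformation is: degraded with heavy JPEG compression.

Blocky 8×8 compression artifacts appear around shape edges and the flat background shows ringing — characteristic JPEG degradation.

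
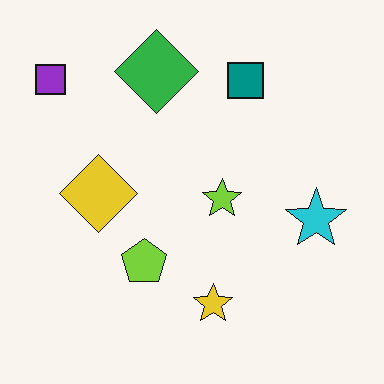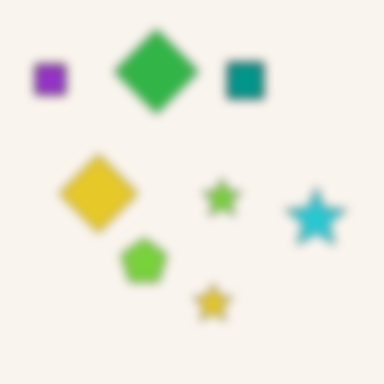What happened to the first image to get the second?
It was strongly gaussian-blurred.

Shape edges and outlines are uniformly softened across the whole image.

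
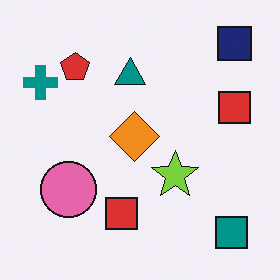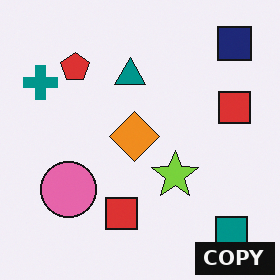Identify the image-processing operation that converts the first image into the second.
The transformation is: watermarked with the text "COPY" in the lower-right corner.

A dark label reading "COPY" appears in the lower-right corner.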